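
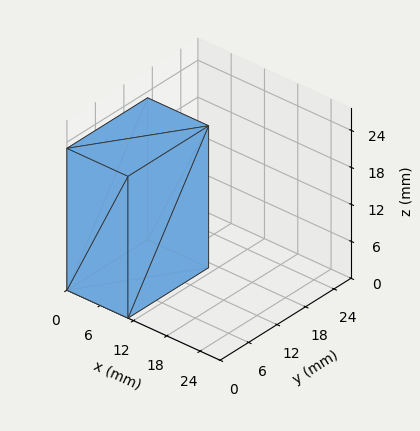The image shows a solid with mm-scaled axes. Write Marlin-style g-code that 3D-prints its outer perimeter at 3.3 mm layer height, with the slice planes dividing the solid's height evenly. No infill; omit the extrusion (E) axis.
Reading the render: the shape is a rectangular box, roughly 11 × 17 mm footprint and 23 mm tall (dimensions read to the nearest mm from the axis ticks). For the g-code, the solid's height is divided into equal slices at the stated Δz and each level perimeter traced with G1 moves after a G0 lift.

; perimeter-only toolpath
G21 ; units = mm
G90 ; absolute positioning
G28 ; home
; layer 1
G0 Z3.3
G0 X0.0 Y0.0
G1 X11.0 Y0.0
G1 X11.0 Y17.0
G1 X0.0 Y17.0
G1 X0.0 Y0.0
; layer 2
G0 Z6.6
G0 X0.0 Y0.0
G1 X11.0 Y0.0
G1 X11.0 Y17.0
G1 X0.0 Y17.0
G1 X0.0 Y0.0
; layer 3
G0 Z9.9
G0 X0.0 Y0.0
G1 X11.0 Y0.0
G1 X11.0 Y17.0
G1 X0.0 Y17.0
G1 X0.0 Y0.0
; layer 4
G0 Z13.1
G0 X0.0 Y0.0
G1 X11.0 Y0.0
G1 X11.0 Y17.0
G1 X0.0 Y17.0
G1 X0.0 Y0.0
; layer 5
G0 Z16.4
G0 X0.0 Y0.0
G1 X11.0 Y0.0
G1 X11.0 Y17.0
G1 X0.0 Y17.0
G1 X0.0 Y0.0
; layer 6
G0 Z19.7
G0 X0.0 Y0.0
G1 X11.0 Y0.0
G1 X11.0 Y17.0
G1 X0.0 Y17.0
G1 X0.0 Y0.0
; layer 7
G0 Z23.0
G0 X0.0 Y0.0
G1 X11.0 Y0.0
G1 X11.0 Y17.0
G1 X0.0 Y17.0
G1 X0.0 Y0.0
M2 ; end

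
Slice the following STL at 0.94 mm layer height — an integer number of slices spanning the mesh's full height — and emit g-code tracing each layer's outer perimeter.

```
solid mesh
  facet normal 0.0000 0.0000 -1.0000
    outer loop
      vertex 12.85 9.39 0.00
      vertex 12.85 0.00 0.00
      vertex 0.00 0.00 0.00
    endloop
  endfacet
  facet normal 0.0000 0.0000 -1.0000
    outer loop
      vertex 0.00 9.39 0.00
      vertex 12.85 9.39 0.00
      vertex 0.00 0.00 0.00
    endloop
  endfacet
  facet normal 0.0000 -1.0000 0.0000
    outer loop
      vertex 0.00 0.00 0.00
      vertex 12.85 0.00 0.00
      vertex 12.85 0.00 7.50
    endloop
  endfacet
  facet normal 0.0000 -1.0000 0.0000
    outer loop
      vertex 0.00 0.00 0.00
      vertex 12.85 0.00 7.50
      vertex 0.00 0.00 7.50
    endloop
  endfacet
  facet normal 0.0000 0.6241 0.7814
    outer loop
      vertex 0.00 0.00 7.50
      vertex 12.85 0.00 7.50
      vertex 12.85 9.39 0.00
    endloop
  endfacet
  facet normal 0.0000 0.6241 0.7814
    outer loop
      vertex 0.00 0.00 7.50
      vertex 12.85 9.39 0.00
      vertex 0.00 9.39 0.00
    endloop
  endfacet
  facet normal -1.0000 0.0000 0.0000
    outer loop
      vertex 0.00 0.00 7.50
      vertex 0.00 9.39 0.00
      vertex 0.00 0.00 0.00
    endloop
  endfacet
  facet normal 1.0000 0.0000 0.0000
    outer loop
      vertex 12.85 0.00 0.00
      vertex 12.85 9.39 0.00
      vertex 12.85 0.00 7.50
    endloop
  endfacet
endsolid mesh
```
; perimeter-only toolpath
G21 ; units = mm
G90 ; absolute positioning
G28 ; home
; layer 1
G0 Z0.94
G0 X0.00 Y0.00
G1 X12.85 Y0.00
G1 X12.85 Y8.22
G1 X0.00 Y8.22
G1 X0.00 Y0.00
; layer 2
G0 Z1.88
G0 X0.00 Y0.00
G1 X12.85 Y0.00
G1 X12.85 Y7.04
G1 X0.00 Y7.04
G1 X0.00 Y0.00
; layer 3
G0 Z2.81
G0 X0.00 Y0.00
G1 X12.85 Y0.00
G1 X12.85 Y5.87
G1 X0.00 Y5.87
G1 X0.00 Y0.00
; layer 4
G0 Z3.75
G0 X0.00 Y0.00
G1 X12.85 Y0.00
G1 X12.85 Y4.70
G1 X0.00 Y4.70
G1 X0.00 Y0.00
; layer 5
G0 Z4.69
G0 X0.00 Y0.00
G1 X12.85 Y0.00
G1 X12.85 Y3.52
G1 X0.00 Y3.52
G1 X0.00 Y0.00
; layer 6
G0 Z5.62
G0 X0.00 Y0.00
G1 X12.85 Y0.00
G1 X12.85 Y2.35
G1 X0.00 Y2.35
G1 X0.00 Y0.00
; layer 7
G0 Z6.56
G0 X0.00 Y0.00
G1 X12.85 Y0.00
G1 X12.85 Y1.17
G1 X0.00 Y1.17
G1 X0.00 Y0.00
M2 ; end

The solid is a wedge (ramp): 12.8 × 9.39 mm base, rising to 7.5 mm along the y=0 edge and sloping linearly to z=0 at y=9.39. Slicing at Δz = 0.94 mm — 8 equal slices spanning the solid's height, so layer i sits at z = i·h/8 — gives 7 non-empty perimeters. Each is a 4-segment closed polygon; G0 lifts to the layer z and rapids to the start vertex, then G1 traces the edges. The cross-section shrinks linearly with z (the slice at the apex is degenerate and omitted).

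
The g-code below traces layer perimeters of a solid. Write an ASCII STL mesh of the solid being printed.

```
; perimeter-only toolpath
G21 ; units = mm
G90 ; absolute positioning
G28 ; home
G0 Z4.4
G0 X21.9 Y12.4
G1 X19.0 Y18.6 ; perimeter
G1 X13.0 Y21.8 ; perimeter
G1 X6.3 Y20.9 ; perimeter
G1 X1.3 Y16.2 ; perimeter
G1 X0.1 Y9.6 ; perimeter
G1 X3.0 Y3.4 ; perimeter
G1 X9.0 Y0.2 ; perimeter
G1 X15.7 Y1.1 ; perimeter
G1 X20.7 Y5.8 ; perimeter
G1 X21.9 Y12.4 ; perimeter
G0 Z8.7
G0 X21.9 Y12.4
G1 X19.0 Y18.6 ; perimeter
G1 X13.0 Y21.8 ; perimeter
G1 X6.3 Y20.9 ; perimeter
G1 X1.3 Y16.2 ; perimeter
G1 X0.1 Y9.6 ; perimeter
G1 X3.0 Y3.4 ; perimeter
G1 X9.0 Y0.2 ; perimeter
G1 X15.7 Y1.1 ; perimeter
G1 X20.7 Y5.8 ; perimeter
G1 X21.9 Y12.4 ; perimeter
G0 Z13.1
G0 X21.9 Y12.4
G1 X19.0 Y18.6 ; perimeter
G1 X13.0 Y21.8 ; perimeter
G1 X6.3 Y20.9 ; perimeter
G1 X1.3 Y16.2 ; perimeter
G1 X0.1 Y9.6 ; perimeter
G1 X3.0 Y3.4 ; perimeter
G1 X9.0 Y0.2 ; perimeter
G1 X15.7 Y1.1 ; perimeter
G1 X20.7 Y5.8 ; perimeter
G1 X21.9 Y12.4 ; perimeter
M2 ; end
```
solid part
  facet normal 0.0000 0.0000 -1.0000
    outer loop
      vertex 13.0 21.8 0.0
      vertex 19.0 18.6 0.0
      vertex 21.9 12.4 0.0
    endloop
  endfacet
  facet normal 0.0000 0.0000 -1.0000
    outer loop
      vertex 6.3 20.9 0.0
      vertex 13.0 21.8 0.0
      vertex 21.9 12.4 0.0
    endloop
  endfacet
  facet normal 0.0000 0.0000 -1.0000
    outer loop
      vertex 1.3 16.2 0.0
      vertex 6.3 20.9 0.0
      vertex 21.9 12.4 0.0
    endloop
  endfacet
  facet normal 0.0000 0.0000 -1.0000
    outer loop
      vertex 0.1 9.6 0.0
      vertex 1.3 16.2 0.0
      vertex 21.9 12.4 0.0
    endloop
  endfacet
  facet normal 0.0000 0.0000 -1.0000
    outer loop
      vertex 3.0 3.4 0.0
      vertex 0.1 9.6 0.0
      vertex 21.9 12.4 0.0
    endloop
  endfacet
  facet normal 0.0000 0.0000 -1.0000
    outer loop
      vertex 9.0 0.2 0.0
      vertex 3.0 3.4 0.0
      vertex 21.9 12.4 0.0
    endloop
  endfacet
  facet normal 0.0000 0.0000 -1.0000
    outer loop
      vertex 15.7 1.1 0.0
      vertex 9.0 0.2 0.0
      vertex 21.9 12.4 0.0
    endloop
  endfacet
  facet normal 0.0000 0.0000 -1.0000
    outer loop
      vertex 20.7 5.8 0.0
      vertex 15.7 1.1 0.0
      vertex 21.9 12.4 0.0
    endloop
  endfacet
  facet normal 0.0000 0.0000 1.0000
    outer loop
      vertex 21.9 12.4 13.1
      vertex 19.0 18.6 13.1
      vertex 13.0 21.8 13.1
    endloop
  endfacet
  facet normal 0.0000 0.0000 1.0000
    outer loop
      vertex 21.9 12.4 13.1
      vertex 13.0 21.8 13.1
      vertex 6.3 20.9 13.1
    endloop
  endfacet
  facet normal 0.0000 0.0000 1.0000
    outer loop
      vertex 21.9 12.4 13.1
      vertex 6.3 20.9 13.1
      vertex 1.3 16.2 13.1
    endloop
  endfacet
  facet normal 0.0000 0.0000 1.0000
    outer loop
      vertex 21.9 12.4 13.1
      vertex 1.3 16.2 13.1
      vertex 0.1 9.6 13.1
    endloop
  endfacet
  facet normal 0.0000 0.0000 1.0000
    outer loop
      vertex 21.9 12.4 13.1
      vertex 0.1 9.6 13.1
      vertex 3.0 3.4 13.1
    endloop
  endfacet
  facet normal 0.0000 0.0000 1.0000
    outer loop
      vertex 21.9 12.4 13.1
      vertex 3.0 3.4 13.1
      vertex 9.0 0.2 13.1
    endloop
  endfacet
  facet normal 0.0000 0.0000 1.0000
    outer loop
      vertex 21.9 12.4 13.1
      vertex 9.0 0.2 13.1
      vertex 15.7 1.1 13.1
    endloop
  endfacet
  facet normal 0.0000 0.0000 1.0000
    outer loop
      vertex 21.9 12.4 13.1
      vertex 15.7 1.1 13.1
      vertex 20.7 5.8 13.1
    endloop
  endfacet
  facet normal 0.9058 0.4237 0.0000
    outer loop
      vertex 21.9 12.4 0.0
      vertex 19.0 18.6 0.0
      vertex 19.0 18.6 13.1
    endloop
  endfacet
  facet normal 0.9058 0.4237 0.0000
    outer loop
      vertex 21.9 12.4 0.0
      vertex 19.0 18.6 13.1
      vertex 21.9 12.4 13.1
    endloop
  endfacet
  facet normal 0.4706 0.8824 0.0000
    outer loop
      vertex 19.0 18.6 0.0
      vertex 13.0 21.8 0.0
      vertex 13.0 21.8 13.1
    endloop
  endfacet
  facet normal 0.4706 0.8824 0.0000
    outer loop
      vertex 19.0 18.6 0.0
      vertex 13.0 21.8 13.1
      vertex 19.0 18.6 13.1
    endloop
  endfacet
  facet normal -0.1331 0.9911 0.0000
    outer loop
      vertex 13.0 21.8 0.0
      vertex 6.3 20.9 0.0
      vertex 6.3 20.9 13.1
    endloop
  endfacet
  facet normal -0.1331 0.9911 0.0000
    outer loop
      vertex 13.0 21.8 0.0
      vertex 6.3 20.9 13.1
      vertex 13.0 21.8 13.1
    endloop
  endfacet
  facet normal -0.6849 0.7286 0.0000
    outer loop
      vertex 6.3 20.9 0.0
      vertex 1.3 16.2 0.0
      vertex 1.3 16.2 13.1
    endloop
  endfacet
  facet normal -0.6849 0.7286 0.0000
    outer loop
      vertex 6.3 20.9 0.0
      vertex 1.3 16.2 13.1
      vertex 6.3 20.9 13.1
    endloop
  endfacet
  facet normal -0.9839 0.1789 0.0000
    outer loop
      vertex 1.3 16.2 0.0
      vertex 0.1 9.6 0.0
      vertex 0.1 9.6 13.1
    endloop
  endfacet
  facet normal -0.9839 0.1789 0.0000
    outer loop
      vertex 1.3 16.2 0.0
      vertex 0.1 9.6 13.1
      vertex 1.3 16.2 13.1
    endloop
  endfacet
  facet normal -0.9058 -0.4237 0.0000
    outer loop
      vertex 0.1 9.6 0.0
      vertex 3.0 3.4 0.0
      vertex 3.0 3.4 13.1
    endloop
  endfacet
  facet normal -0.9058 -0.4237 0.0000
    outer loop
      vertex 0.1 9.6 0.0
      vertex 3.0 3.4 13.1
      vertex 0.1 9.6 13.1
    endloop
  endfacet
  facet normal -0.4706 -0.8824 0.0000
    outer loop
      vertex 3.0 3.4 0.0
      vertex 9.0 0.2 0.0
      vertex 9.0 0.2 13.1
    endloop
  endfacet
  facet normal -0.4706 -0.8824 0.0000
    outer loop
      vertex 3.0 3.4 0.0
      vertex 9.0 0.2 13.1
      vertex 3.0 3.4 13.1
    endloop
  endfacet
  facet normal 0.1331 -0.9911 0.0000
    outer loop
      vertex 9.0 0.2 0.0
      vertex 15.7 1.1 0.0
      vertex 15.7 1.1 13.1
    endloop
  endfacet
  facet normal 0.1331 -0.9911 0.0000
    outer loop
      vertex 9.0 0.2 0.0
      vertex 15.7 1.1 13.1
      vertex 9.0 0.2 13.1
    endloop
  endfacet
  facet normal 0.6849 -0.7286 0.0000
    outer loop
      vertex 15.7 1.1 0.0
      vertex 20.7 5.8 0.0
      vertex 20.7 5.8 13.1
    endloop
  endfacet
  facet normal 0.6849 -0.7286 0.0000
    outer loop
      vertex 15.7 1.1 0.0
      vertex 20.7 5.8 13.1
      vertex 15.7 1.1 13.1
    endloop
  endfacet
  facet normal 0.9839 -0.1789 0.0000
    outer loop
      vertex 20.7 5.8 0.0
      vertex 21.9 12.4 0.0
      vertex 21.9 12.4 13.1
    endloop
  endfacet
  facet normal 0.9839 -0.1789 0.0000
    outer loop
      vertex 20.7 5.8 0.0
      vertex 21.9 12.4 13.1
      vertex 20.7 5.8 13.1
    endloop
  endfacet
endsolid part

The G0 Z moves step by Δz≈4.4 mm. Every layer's G1 loop is the same polygon, so the solid is a straight extrusion of it from z=0 to z≈13.1. Closing with flat bottom and top caps and triangulating gives 36 facets — a regular 10-sided prism (a cylinder approximated with 10 flat sides), circumscribed radius ≈ 11 mm, height ≈ 13.1 mm.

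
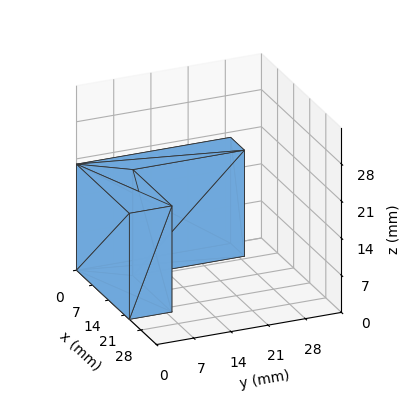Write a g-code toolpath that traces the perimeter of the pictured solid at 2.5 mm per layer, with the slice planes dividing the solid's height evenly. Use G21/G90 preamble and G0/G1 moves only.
Reading the render: the shape is an L-shaped prism: outer 23 × 29 mm, arm thicknesses ≈ 8 mm (horizontal) and 6 mm (vertical), extruded 20 mm in z (dimensions read to the nearest mm from the axis ticks). For the g-code, the solid's height is divided into equal slices at the stated Δz and each level perimeter traced with G1 moves after a G0 lift.

; perimeter-only toolpath
G21 ; units = mm
G90 ; absolute positioning
G28 ; home
; layer 1
G0 Z2.5
G0 X0.0 Y0.0
G1 X23.0 Y0.0
G1 X23.0 Y8.0
G1 X6.0 Y8.0
G1 X6.0 Y29.0
G1 X0.0 Y29.0
G1 X0.0 Y0.0
; layer 2
G0 Z5.0
G0 X0.0 Y0.0
G1 X23.0 Y0.0
G1 X23.0 Y8.0
G1 X6.0 Y8.0
G1 X6.0 Y29.0
G1 X0.0 Y29.0
G1 X0.0 Y0.0
; layer 3
G0 Z7.5
G0 X0.0 Y0.0
G1 X23.0 Y0.0
G1 X23.0 Y8.0
G1 X6.0 Y8.0
G1 X6.0 Y29.0
G1 X0.0 Y29.0
G1 X0.0 Y0.0
; layer 4
G0 Z10.0
G0 X0.0 Y0.0
G1 X23.0 Y0.0
G1 X23.0 Y8.0
G1 X6.0 Y8.0
G1 X6.0 Y29.0
G1 X0.0 Y29.0
G1 X0.0 Y0.0
; layer 5
G0 Z12.5
G0 X0.0 Y0.0
G1 X23.0 Y0.0
G1 X23.0 Y8.0
G1 X6.0 Y8.0
G1 X6.0 Y29.0
G1 X0.0 Y29.0
G1 X0.0 Y0.0
; layer 6
G0 Z15.0
G0 X0.0 Y0.0
G1 X23.0 Y0.0
G1 X23.0 Y8.0
G1 X6.0 Y8.0
G1 X6.0 Y29.0
G1 X0.0 Y29.0
G1 X0.0 Y0.0
; layer 7
G0 Z17.5
G0 X0.0 Y0.0
G1 X23.0 Y0.0
G1 X23.0 Y8.0
G1 X6.0 Y8.0
G1 X6.0 Y29.0
G1 X0.0 Y29.0
G1 X0.0 Y0.0
; layer 8
G0 Z20.0
G0 X0.0 Y0.0
G1 X23.0 Y0.0
G1 X23.0 Y8.0
G1 X6.0 Y8.0
G1 X6.0 Y29.0
G1 X0.0 Y29.0
G1 X0.0 Y0.0
M2 ; end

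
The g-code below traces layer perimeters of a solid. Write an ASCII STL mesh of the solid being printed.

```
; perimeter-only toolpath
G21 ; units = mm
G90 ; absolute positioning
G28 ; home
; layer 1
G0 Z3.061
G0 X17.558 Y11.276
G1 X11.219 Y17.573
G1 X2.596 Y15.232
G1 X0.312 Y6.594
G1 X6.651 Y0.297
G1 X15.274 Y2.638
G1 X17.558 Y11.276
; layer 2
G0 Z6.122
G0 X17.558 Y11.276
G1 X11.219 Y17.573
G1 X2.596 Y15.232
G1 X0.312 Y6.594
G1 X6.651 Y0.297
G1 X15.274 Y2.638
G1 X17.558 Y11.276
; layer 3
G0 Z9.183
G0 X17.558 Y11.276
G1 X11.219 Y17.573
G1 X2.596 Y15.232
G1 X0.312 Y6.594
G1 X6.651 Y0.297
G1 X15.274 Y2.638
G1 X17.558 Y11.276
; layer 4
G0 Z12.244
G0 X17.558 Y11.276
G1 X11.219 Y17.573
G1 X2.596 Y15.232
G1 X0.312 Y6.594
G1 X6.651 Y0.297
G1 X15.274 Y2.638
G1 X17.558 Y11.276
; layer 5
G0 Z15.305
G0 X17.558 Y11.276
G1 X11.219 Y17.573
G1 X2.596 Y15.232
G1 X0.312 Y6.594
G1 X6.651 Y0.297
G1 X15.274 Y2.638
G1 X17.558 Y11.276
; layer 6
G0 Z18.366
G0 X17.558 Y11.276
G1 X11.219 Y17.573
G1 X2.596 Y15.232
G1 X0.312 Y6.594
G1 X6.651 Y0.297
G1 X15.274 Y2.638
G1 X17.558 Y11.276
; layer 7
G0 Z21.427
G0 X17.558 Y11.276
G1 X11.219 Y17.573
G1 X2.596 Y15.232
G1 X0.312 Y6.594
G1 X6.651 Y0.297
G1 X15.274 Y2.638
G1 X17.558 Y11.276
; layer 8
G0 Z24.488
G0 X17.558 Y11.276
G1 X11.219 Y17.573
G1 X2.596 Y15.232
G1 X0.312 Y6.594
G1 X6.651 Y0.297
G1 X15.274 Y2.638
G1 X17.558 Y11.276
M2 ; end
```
solid part
  facet normal 0.0000 0.0000 -1.0000
    outer loop
      vertex 2.596 15.232 0.000
      vertex 11.219 17.573 0.000
      vertex 17.558 11.276 0.000
    endloop
  endfacet
  facet normal 0.0000 0.0000 -1.0000
    outer loop
      vertex 0.312 6.594 0.000
      vertex 2.596 15.232 0.000
      vertex 17.558 11.276 0.000
    endloop
  endfacet
  facet normal 0.0000 0.0000 -1.0000
    outer loop
      vertex 6.651 0.297 0.000
      vertex 0.312 6.594 0.000
      vertex 17.558 11.276 0.000
    endloop
  endfacet
  facet normal 0.0000 0.0000 -1.0000
    outer loop
      vertex 15.274 2.638 0.000
      vertex 6.651 0.297 0.000
      vertex 17.558 11.276 0.000
    endloop
  endfacet
  facet normal 0.0000 0.0000 1.0000
    outer loop
      vertex 17.558 11.276 24.488
      vertex 11.219 17.573 24.488
      vertex 2.596 15.232 24.488
    endloop
  endfacet
  facet normal 0.0000 0.0000 1.0000
    outer loop
      vertex 17.558 11.276 24.488
      vertex 2.596 15.232 24.488
      vertex 0.312 6.594 24.488
    endloop
  endfacet
  facet normal 0.0000 0.0000 1.0000
    outer loop
      vertex 17.558 11.276 24.488
      vertex 0.312 6.594 24.488
      vertex 6.651 0.297 24.488
    endloop
  endfacet
  facet normal 0.0000 0.0000 1.0000
    outer loop
      vertex 17.558 11.276 24.488
      vertex 6.651 0.297 24.488
      vertex 15.274 2.638 24.488
    endloop
  endfacet
  facet normal 0.7048 0.7095 0.0000
    outer loop
      vertex 17.558 11.276 0.000
      vertex 11.219 17.573 0.000
      vertex 11.219 17.573 24.488
    endloop
  endfacet
  facet normal 0.7048 0.7095 0.0000
    outer loop
      vertex 17.558 11.276 0.000
      vertex 11.219 17.573 24.488
      vertex 17.558 11.276 24.488
    endloop
  endfacet
  facet normal -0.2620 0.9651 0.0000
    outer loop
      vertex 11.219 17.573 0.000
      vertex 2.596 15.232 0.000
      vertex 2.596 15.232 24.488
    endloop
  endfacet
  facet normal -0.2620 0.9651 0.0000
    outer loop
      vertex 11.219 17.573 0.000
      vertex 2.596 15.232 24.488
      vertex 11.219 17.573 24.488
    endloop
  endfacet
  facet normal -0.9668 0.2556 0.0000
    outer loop
      vertex 2.596 15.232 0.000
      vertex 0.312 6.594 0.000
      vertex 0.312 6.594 24.488
    endloop
  endfacet
  facet normal -0.9668 0.2556 0.0000
    outer loop
      vertex 2.596 15.232 0.000
      vertex 0.312 6.594 24.488
      vertex 2.596 15.232 24.488
    endloop
  endfacet
  facet normal -0.7048 -0.7095 0.0000
    outer loop
      vertex 0.312 6.594 0.000
      vertex 6.651 0.297 0.000
      vertex 6.651 0.297 24.488
    endloop
  endfacet
  facet normal -0.7048 -0.7095 0.0000
    outer loop
      vertex 0.312 6.594 0.000
      vertex 6.651 0.297 24.488
      vertex 0.312 6.594 24.488
    endloop
  endfacet
  facet normal 0.2620 -0.9651 0.0000
    outer loop
      vertex 6.651 0.297 0.000
      vertex 15.274 2.638 0.000
      vertex 15.274 2.638 24.488
    endloop
  endfacet
  facet normal 0.2620 -0.9651 0.0000
    outer loop
      vertex 6.651 0.297 0.000
      vertex 15.274 2.638 24.488
      vertex 6.651 0.297 24.488
    endloop
  endfacet
  facet normal 0.9668 -0.2556 0.0000
    outer loop
      vertex 15.274 2.638 0.000
      vertex 17.558 11.276 0.000
      vertex 17.558 11.276 24.488
    endloop
  endfacet
  facet normal 0.9668 -0.2556 0.0000
    outer loop
      vertex 15.274 2.638 0.000
      vertex 17.558 11.276 24.488
      vertex 15.274 2.638 24.488
    endloop
  endfacet
endsolid part

The G0 Z moves step by Δz≈3.061 mm. Every layer's G1 loop is the same polygon, so the solid is a straight extrusion of it from z=0 to z≈24.5. Closing with flat bottom and top caps and triangulating gives 20 facets — a regular 6-sided prism (a cylinder approximated with 6 flat sides), circumscribed radius ≈ 8.94 mm, height ≈ 24.5 mm.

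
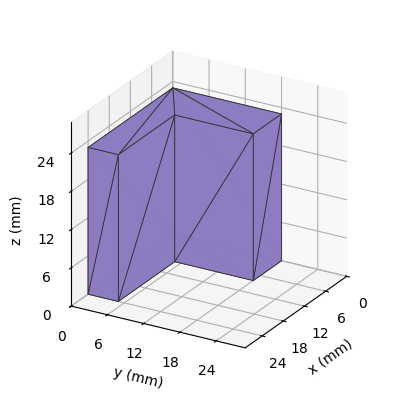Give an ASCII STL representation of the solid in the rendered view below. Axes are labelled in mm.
Reading the render: the shape is an L-shaped prism: outer 24 × 18 mm, arm thicknesses ≈ 5 mm (horizontal) and 8 mm (vertical), extruded 23 mm in z (dimensions read to the nearest mm from the axis ticks). For the STL, each face is triangulated and given an outward normal.

solid part
  facet normal 0.0000 0.0000 -1.0000
    outer loop
      vertex 24.00 5.00 0.00
      vertex 24.00 0.00 0.00
      vertex 0.00 0.00 0.00
    endloop
  endfacet
  facet normal 0.0000 0.0000 -1.0000
    outer loop
      vertex 8.00 5.00 0.00
      vertex 24.00 5.00 0.00
      vertex 0.00 0.00 0.00
    endloop
  endfacet
  facet normal 0.0000 0.0000 -1.0000
    outer loop
      vertex 8.00 18.00 0.00
      vertex 8.00 5.00 0.00
      vertex 0.00 0.00 0.00
    endloop
  endfacet
  facet normal 0.0000 0.0000 -1.0000
    outer loop
      vertex 0.00 18.00 0.00
      vertex 8.00 18.00 0.00
      vertex 0.00 0.00 0.00
    endloop
  endfacet
  facet normal 0.0000 0.0000 1.0000
    outer loop
      vertex 0.00 0.00 23.00
      vertex 24.00 0.00 23.00
      vertex 24.00 5.00 23.00
    endloop
  endfacet
  facet normal 0.0000 0.0000 1.0000
    outer loop
      vertex 0.00 0.00 23.00
      vertex 24.00 5.00 23.00
      vertex 8.00 5.00 23.00
    endloop
  endfacet
  facet normal 0.0000 0.0000 1.0000
    outer loop
      vertex 0.00 0.00 23.00
      vertex 8.00 5.00 23.00
      vertex 8.00 18.00 23.00
    endloop
  endfacet
  facet normal 0.0000 0.0000 1.0000
    outer loop
      vertex 0.00 0.00 23.00
      vertex 8.00 18.00 23.00
      vertex 0.00 18.00 23.00
    endloop
  endfacet
  facet normal 0.0000 -1.0000 0.0000
    outer loop
      vertex 0.00 0.00 0.00
      vertex 24.00 0.00 0.00
      vertex 24.00 0.00 23.00
    endloop
  endfacet
  facet normal 0.0000 -1.0000 0.0000
    outer loop
      vertex 0.00 0.00 0.00
      vertex 24.00 0.00 23.00
      vertex 0.00 0.00 23.00
    endloop
  endfacet
  facet normal 1.0000 0.0000 0.0000
    outer loop
      vertex 24.00 0.00 0.00
      vertex 24.00 5.00 0.00
      vertex 24.00 5.00 23.00
    endloop
  endfacet
  facet normal 1.0000 0.0000 0.0000
    outer loop
      vertex 24.00 0.00 0.00
      vertex 24.00 5.00 23.00
      vertex 24.00 0.00 23.00
    endloop
  endfacet
  facet normal 0.0000 1.0000 0.0000
    outer loop
      vertex 24.00 5.00 0.00
      vertex 8.00 5.00 0.00
      vertex 8.00 5.00 23.00
    endloop
  endfacet
  facet normal 0.0000 1.0000 0.0000
    outer loop
      vertex 24.00 5.00 0.00
      vertex 8.00 5.00 23.00
      vertex 24.00 5.00 23.00
    endloop
  endfacet
  facet normal 1.0000 0.0000 0.0000
    outer loop
      vertex 8.00 5.00 0.00
      vertex 8.00 18.00 0.00
      vertex 8.00 18.00 23.00
    endloop
  endfacet
  facet normal 1.0000 0.0000 0.0000
    outer loop
      vertex 8.00 5.00 0.00
      vertex 8.00 18.00 23.00
      vertex 8.00 5.00 23.00
    endloop
  endfacet
  facet normal 0.0000 1.0000 0.0000
    outer loop
      vertex 8.00 18.00 0.00
      vertex 0.00 18.00 0.00
      vertex 0.00 18.00 23.00
    endloop
  endfacet
  facet normal 0.0000 1.0000 0.0000
    outer loop
      vertex 8.00 18.00 0.00
      vertex 0.00 18.00 23.00
      vertex 8.00 18.00 23.00
    endloop
  endfacet
  facet normal -1.0000 0.0000 0.0000
    outer loop
      vertex 0.00 18.00 0.00
      vertex 0.00 0.00 0.00
      vertex 0.00 0.00 23.00
    endloop
  endfacet
  facet normal -1.0000 0.0000 0.0000
    outer loop
      vertex 0.00 18.00 0.00
      vertex 0.00 0.00 23.00
      vertex 0.00 18.00 23.00
    endloop
  endfacet
endsolid part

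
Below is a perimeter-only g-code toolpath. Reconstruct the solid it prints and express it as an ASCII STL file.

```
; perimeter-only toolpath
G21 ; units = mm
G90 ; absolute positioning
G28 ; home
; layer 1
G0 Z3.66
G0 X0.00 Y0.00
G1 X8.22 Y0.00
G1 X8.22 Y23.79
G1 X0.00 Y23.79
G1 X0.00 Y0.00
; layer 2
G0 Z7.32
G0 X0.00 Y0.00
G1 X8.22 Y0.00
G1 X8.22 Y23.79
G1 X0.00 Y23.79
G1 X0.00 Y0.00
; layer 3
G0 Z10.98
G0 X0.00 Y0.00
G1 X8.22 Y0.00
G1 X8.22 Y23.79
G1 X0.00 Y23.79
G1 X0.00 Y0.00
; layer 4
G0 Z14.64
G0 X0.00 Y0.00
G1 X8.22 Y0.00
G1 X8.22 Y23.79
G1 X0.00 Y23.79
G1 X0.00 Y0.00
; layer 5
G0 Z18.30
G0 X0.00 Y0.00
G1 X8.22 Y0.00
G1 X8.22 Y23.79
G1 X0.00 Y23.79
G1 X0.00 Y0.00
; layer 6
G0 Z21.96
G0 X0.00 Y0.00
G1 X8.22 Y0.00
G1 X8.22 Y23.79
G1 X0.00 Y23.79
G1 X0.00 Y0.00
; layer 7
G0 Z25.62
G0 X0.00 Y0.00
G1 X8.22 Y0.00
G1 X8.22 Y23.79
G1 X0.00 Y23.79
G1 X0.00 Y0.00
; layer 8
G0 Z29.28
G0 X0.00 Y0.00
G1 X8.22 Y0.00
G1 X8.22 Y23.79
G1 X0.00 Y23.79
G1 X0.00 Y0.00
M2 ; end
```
solid part
  facet normal 0.0000 0.0000 -1.0000
    outer loop
      vertex 8.22 23.79 0.00
      vertex 8.22 0.00 0.00
      vertex 0.00 0.00 0.00
    endloop
  endfacet
  facet normal 0.0000 0.0000 -1.0000
    outer loop
      vertex 0.00 23.79 0.00
      vertex 8.22 23.79 0.00
      vertex 0.00 0.00 0.00
    endloop
  endfacet
  facet normal 0.0000 0.0000 1.0000
    outer loop
      vertex 0.00 0.00 29.28
      vertex 8.22 0.00 29.28
      vertex 8.22 23.79 29.28
    endloop
  endfacet
  facet normal 0.0000 0.0000 1.0000
    outer loop
      vertex 0.00 0.00 29.28
      vertex 8.22 23.79 29.28
      vertex 0.00 23.79 29.28
    endloop
  endfacet
  facet normal 0.0000 -1.0000 0.0000
    outer loop
      vertex 0.00 0.00 0.00
      vertex 8.22 0.00 0.00
      vertex 8.22 0.00 29.28
    endloop
  endfacet
  facet normal 0.0000 -1.0000 0.0000
    outer loop
      vertex 0.00 0.00 0.00
      vertex 8.22 0.00 29.28
      vertex 0.00 0.00 29.28
    endloop
  endfacet
  facet normal 0.0000 1.0000 0.0000
    outer loop
      vertex 8.22 23.79 29.28
      vertex 8.22 23.79 0.00
      vertex 0.00 23.79 0.00
    endloop
  endfacet
  facet normal 0.0000 1.0000 0.0000
    outer loop
      vertex 0.00 23.79 29.28
      vertex 8.22 23.79 29.28
      vertex 0.00 23.79 0.00
    endloop
  endfacet
  facet normal -1.0000 0.0000 0.0000
    outer loop
      vertex 0.00 23.79 29.28
      vertex 0.00 23.79 0.00
      vertex 0.00 0.00 0.00
    endloop
  endfacet
  facet normal -1.0000 0.0000 0.0000
    outer loop
      vertex 0.00 0.00 29.28
      vertex 0.00 23.79 29.28
      vertex 0.00 0.00 0.00
    endloop
  endfacet
  facet normal 1.0000 0.0000 0.0000
    outer loop
      vertex 8.22 0.00 0.00
      vertex 8.22 23.79 0.00
      vertex 8.22 23.79 29.28
    endloop
  endfacet
  facet normal 1.0000 0.0000 0.0000
    outer loop
      vertex 8.22 0.00 0.00
      vertex 8.22 23.79 29.28
      vertex 8.22 0.00 29.28
    endloop
  endfacet
endsolid part

The G0 Z moves step by Δz≈3.66 mm. Every layer's G1 loop is the same polygon, so the solid is a straight extrusion of it from z=0 to z≈29.3. Closing with flat bottom and top caps and triangulating gives 12 facets — a rectangular box, roughly 8.22 × 23.8 mm footprint and 29.3 mm tall.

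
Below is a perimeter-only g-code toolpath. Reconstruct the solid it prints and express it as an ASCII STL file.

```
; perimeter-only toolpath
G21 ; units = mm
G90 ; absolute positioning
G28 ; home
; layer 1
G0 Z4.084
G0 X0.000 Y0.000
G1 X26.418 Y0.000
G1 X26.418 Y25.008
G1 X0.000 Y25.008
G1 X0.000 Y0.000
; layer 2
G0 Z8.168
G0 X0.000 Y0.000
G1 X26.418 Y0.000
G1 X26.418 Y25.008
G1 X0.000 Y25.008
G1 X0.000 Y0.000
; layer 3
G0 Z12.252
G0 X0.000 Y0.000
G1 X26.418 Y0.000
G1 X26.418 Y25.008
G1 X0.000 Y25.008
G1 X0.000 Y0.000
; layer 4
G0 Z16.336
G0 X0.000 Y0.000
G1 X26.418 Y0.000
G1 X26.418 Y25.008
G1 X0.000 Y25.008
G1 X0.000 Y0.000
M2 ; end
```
solid part
  facet normal 0.0000 0.0000 -1.0000
    outer loop
      vertex 26.418 25.008 0.000
      vertex 26.418 0.000 0.000
      vertex 0.000 0.000 0.000
    endloop
  endfacet
  facet normal 0.0000 0.0000 -1.0000
    outer loop
      vertex 0.000 25.008 0.000
      vertex 26.418 25.008 0.000
      vertex 0.000 0.000 0.000
    endloop
  endfacet
  facet normal 0.0000 0.0000 1.0000
    outer loop
      vertex 0.000 0.000 16.336
      vertex 26.418 0.000 16.336
      vertex 26.418 25.008 16.336
    endloop
  endfacet
  facet normal 0.0000 0.0000 1.0000
    outer loop
      vertex 0.000 0.000 16.336
      vertex 26.418 25.008 16.336
      vertex 0.000 25.008 16.336
    endloop
  endfacet
  facet normal 0.0000 -1.0000 0.0000
    outer loop
      vertex 0.000 0.000 0.000
      vertex 26.418 0.000 0.000
      vertex 26.418 0.000 16.336
    endloop
  endfacet
  facet normal 0.0000 -1.0000 0.0000
    outer loop
      vertex 0.000 0.000 0.000
      vertex 26.418 0.000 16.336
      vertex 0.000 0.000 16.336
    endloop
  endfacet
  facet normal 0.0000 1.0000 0.0000
    outer loop
      vertex 26.418 25.008 16.336
      vertex 26.418 25.008 0.000
      vertex 0.000 25.008 0.000
    endloop
  endfacet
  facet normal 0.0000 1.0000 0.0000
    outer loop
      vertex 0.000 25.008 16.336
      vertex 26.418 25.008 16.336
      vertex 0.000 25.008 0.000
    endloop
  endfacet
  facet normal -1.0000 0.0000 0.0000
    outer loop
      vertex 0.000 25.008 16.336
      vertex 0.000 25.008 0.000
      vertex 0.000 0.000 0.000
    endloop
  endfacet
  facet normal -1.0000 0.0000 0.0000
    outer loop
      vertex 0.000 0.000 16.336
      vertex 0.000 25.008 16.336
      vertex 0.000 0.000 0.000
    endloop
  endfacet
  facet normal 1.0000 0.0000 0.0000
    outer loop
      vertex 26.418 0.000 0.000
      vertex 26.418 25.008 0.000
      vertex 26.418 25.008 16.336
    endloop
  endfacet
  facet normal 1.0000 0.0000 0.0000
    outer loop
      vertex 26.418 0.000 0.000
      vertex 26.418 25.008 16.336
      vertex 26.418 0.000 16.336
    endloop
  endfacet
endsolid part

The G0 Z moves step by Δz≈4.084 mm. Every layer's G1 loop is the same polygon, so the solid is a straight extrusion of it from z=0 to z≈16.3. Closing with flat bottom and top caps and triangulating gives 12 facets — a rectangular box, roughly 26.4 × 25 mm footprint and 16.3 mm tall.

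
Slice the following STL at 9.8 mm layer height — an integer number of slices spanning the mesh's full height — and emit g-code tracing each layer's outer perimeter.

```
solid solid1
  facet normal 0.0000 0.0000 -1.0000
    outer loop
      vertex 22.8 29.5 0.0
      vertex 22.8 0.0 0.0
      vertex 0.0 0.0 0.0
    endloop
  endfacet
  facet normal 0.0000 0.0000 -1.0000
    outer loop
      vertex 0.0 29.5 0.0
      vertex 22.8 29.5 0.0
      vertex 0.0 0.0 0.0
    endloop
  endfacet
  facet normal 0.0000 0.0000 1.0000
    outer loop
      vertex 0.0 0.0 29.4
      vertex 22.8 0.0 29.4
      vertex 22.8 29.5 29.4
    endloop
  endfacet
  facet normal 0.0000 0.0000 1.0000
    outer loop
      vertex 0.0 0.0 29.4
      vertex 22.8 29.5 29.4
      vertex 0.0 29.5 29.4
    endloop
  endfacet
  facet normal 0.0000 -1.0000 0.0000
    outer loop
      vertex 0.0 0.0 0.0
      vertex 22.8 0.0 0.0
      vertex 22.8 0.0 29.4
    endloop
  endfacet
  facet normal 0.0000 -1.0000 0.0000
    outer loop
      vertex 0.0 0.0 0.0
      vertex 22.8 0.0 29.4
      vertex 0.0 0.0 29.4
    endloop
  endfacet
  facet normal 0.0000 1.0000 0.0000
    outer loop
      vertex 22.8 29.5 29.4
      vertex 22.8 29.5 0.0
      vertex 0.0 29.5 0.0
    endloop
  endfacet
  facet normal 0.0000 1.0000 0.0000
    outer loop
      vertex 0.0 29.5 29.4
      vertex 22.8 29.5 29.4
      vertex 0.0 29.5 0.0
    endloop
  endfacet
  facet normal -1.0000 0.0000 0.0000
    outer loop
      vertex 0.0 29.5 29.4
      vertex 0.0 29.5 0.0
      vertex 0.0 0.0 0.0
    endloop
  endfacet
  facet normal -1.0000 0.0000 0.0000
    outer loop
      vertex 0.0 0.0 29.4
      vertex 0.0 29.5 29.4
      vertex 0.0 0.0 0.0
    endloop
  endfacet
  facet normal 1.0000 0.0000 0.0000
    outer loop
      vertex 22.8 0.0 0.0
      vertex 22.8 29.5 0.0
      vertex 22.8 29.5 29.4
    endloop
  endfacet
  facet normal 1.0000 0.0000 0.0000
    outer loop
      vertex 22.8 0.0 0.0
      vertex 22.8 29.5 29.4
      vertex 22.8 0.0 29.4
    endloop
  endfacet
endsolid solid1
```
; perimeter-only toolpath
G21 ; units = mm
G90 ; absolute positioning
G28 ; home
; layer 1
G0 Z9.8
G0 X0.0 Y0.0
G1 X22.8 Y0.0
G1 X22.8 Y29.5
G1 X0.0 Y29.5
G1 X0.0 Y0.0
; layer 2
G0 Z19.6
G0 X0.0 Y0.0
G1 X22.8 Y0.0
G1 X22.8 Y29.5
G1 X0.0 Y29.5
G1 X0.0 Y0.0
; layer 3
G0 Z29.4
G0 X0.0 Y0.0
G1 X22.8 Y0.0
G1 X22.8 Y29.5
G1 X0.0 Y29.5
G1 X0.0 Y0.0
M2 ; end

The solid is a rectangular box, roughly 22.8 × 29.5 mm footprint and 29.4 mm tall. Slicing at Δz = 9.8 mm — 3 equal slices spanning the solid's height, so layer i sits at z = i·h/3 — gives 3 non-empty perimeters. Each is a 4-segment closed polygon; G0 lifts to the layer z and rapids to the start vertex, then G1 traces the edges.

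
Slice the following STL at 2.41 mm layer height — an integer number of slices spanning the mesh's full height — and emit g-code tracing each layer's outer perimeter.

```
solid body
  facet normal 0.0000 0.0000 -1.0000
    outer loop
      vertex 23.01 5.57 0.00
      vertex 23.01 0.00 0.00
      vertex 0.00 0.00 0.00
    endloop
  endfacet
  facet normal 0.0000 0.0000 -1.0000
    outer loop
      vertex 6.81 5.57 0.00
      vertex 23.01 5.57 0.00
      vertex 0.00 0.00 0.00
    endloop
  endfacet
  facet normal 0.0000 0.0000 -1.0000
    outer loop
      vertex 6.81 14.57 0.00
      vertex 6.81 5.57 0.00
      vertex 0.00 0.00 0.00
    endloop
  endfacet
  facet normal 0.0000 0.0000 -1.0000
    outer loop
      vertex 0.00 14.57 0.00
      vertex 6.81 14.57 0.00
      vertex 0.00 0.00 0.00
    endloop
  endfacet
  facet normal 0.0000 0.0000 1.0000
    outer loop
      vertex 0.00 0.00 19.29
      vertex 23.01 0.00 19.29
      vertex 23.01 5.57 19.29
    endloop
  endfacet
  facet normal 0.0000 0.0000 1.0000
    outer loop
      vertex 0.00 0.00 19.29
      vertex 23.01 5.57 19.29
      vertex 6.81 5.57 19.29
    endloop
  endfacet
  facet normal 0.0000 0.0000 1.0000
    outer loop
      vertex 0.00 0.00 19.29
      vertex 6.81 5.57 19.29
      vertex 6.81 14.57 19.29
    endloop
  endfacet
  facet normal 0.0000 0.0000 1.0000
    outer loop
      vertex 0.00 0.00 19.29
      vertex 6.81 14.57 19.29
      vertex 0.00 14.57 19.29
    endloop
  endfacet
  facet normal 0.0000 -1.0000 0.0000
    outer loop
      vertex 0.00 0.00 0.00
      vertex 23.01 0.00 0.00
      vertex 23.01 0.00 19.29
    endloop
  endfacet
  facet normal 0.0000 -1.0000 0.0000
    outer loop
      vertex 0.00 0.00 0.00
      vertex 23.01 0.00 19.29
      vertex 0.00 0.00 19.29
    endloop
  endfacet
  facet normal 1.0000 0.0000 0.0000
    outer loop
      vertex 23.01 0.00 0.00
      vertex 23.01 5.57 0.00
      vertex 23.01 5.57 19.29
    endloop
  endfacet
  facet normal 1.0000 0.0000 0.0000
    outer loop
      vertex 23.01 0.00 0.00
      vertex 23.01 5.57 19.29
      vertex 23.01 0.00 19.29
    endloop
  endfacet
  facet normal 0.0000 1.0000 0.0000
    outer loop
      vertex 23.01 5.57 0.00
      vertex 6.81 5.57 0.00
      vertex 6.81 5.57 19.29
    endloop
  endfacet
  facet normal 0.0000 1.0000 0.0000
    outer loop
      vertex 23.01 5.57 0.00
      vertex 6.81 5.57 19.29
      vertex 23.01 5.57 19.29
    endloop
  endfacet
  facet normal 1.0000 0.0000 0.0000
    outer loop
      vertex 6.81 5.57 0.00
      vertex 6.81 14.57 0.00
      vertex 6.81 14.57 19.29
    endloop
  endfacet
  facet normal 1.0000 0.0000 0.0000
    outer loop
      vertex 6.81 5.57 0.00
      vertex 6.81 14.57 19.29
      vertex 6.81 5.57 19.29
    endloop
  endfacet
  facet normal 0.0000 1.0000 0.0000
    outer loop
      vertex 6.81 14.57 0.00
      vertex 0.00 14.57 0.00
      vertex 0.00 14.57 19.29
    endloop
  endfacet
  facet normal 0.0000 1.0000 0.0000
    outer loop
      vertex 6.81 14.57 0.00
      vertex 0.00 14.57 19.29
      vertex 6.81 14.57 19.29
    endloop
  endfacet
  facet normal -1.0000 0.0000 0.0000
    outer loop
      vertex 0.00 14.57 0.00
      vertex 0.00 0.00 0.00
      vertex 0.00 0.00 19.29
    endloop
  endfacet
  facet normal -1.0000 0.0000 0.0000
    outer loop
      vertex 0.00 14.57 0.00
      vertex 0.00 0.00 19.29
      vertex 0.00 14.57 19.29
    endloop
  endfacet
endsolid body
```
; perimeter-only toolpath
G21 ; units = mm
G90 ; absolute positioning
G28 ; home
; layer 1
G0 Z2.41
G0 X0.00 Y0.00
G1 X23.01 Y0.00
G1 X23.01 Y5.57
G1 X6.81 Y5.57
G1 X6.81 Y14.57
G1 X0.00 Y14.57
G1 X0.00 Y0.00
; layer 2
G0 Z4.82
G0 X0.00 Y0.00
G1 X23.01 Y0.00
G1 X23.01 Y5.57
G1 X6.81 Y5.57
G1 X6.81 Y14.57
G1 X0.00 Y14.57
G1 X0.00 Y0.00
; layer 3
G0 Z7.23
G0 X0.00 Y0.00
G1 X23.01 Y0.00
G1 X23.01 Y5.57
G1 X6.81 Y5.57
G1 X6.81 Y14.57
G1 X0.00 Y14.57
G1 X0.00 Y0.00
; layer 4
G0 Z9.64
G0 X0.00 Y0.00
G1 X23.01 Y0.00
G1 X23.01 Y5.57
G1 X6.81 Y5.57
G1 X6.81 Y14.57
G1 X0.00 Y14.57
G1 X0.00 Y0.00
; layer 5
G0 Z12.06
G0 X0.00 Y0.00
G1 X23.01 Y0.00
G1 X23.01 Y5.57
G1 X6.81 Y5.57
G1 X6.81 Y14.57
G1 X0.00 Y14.57
G1 X0.00 Y0.00
; layer 6
G0 Z14.47
G0 X0.00 Y0.00
G1 X23.01 Y0.00
G1 X23.01 Y5.57
G1 X6.81 Y5.57
G1 X6.81 Y14.57
G1 X0.00 Y14.57
G1 X0.00 Y0.00
; layer 7
G0 Z16.88
G0 X0.00 Y0.00
G1 X23.01 Y0.00
G1 X23.01 Y5.57
G1 X6.81 Y5.57
G1 X6.81 Y14.57
G1 X0.00 Y14.57
G1 X0.00 Y0.00
; layer 8
G0 Z19.29
G0 X0.00 Y0.00
G1 X23.01 Y0.00
G1 X23.01 Y5.57
G1 X6.81 Y5.57
G1 X6.81 Y14.57
G1 X0.00 Y14.57
G1 X0.00 Y0.00
M2 ; end

The solid is an L-shaped prism: outer 23 × 14.6 mm, arm thicknesses ≈ 5.57 mm (horizontal) and 6.81 mm (vertical), extruded 19.3 mm in z. Slicing at Δz = 2.41 mm — 8 equal slices spanning the solid's height, so layer i sits at z = i·h/8 — gives 8 non-empty perimeters. Each is a 6-segment closed polygon; G0 lifts to the layer z and rapids to the start vertex, then G1 traces the edges.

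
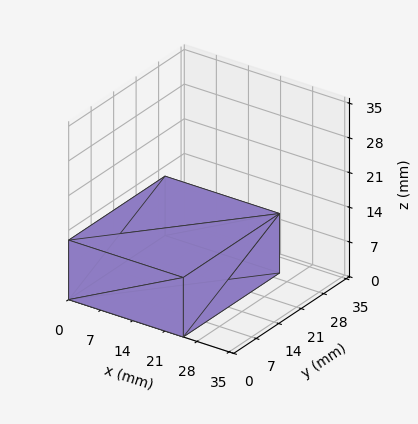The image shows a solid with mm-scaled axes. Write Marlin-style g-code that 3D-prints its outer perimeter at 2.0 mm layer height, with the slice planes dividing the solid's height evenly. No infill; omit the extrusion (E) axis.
Reading the render: the shape is a rectangular box, roughly 25 × 30 mm footprint and 12 mm tall (dimensions read to the nearest mm from the axis ticks). For the g-code, the solid's height is divided into equal slices at the stated Δz and each level perimeter traced with G1 moves after a G0 lift.

; perimeter-only toolpath
G21 ; units = mm
G90 ; absolute positioning
G28 ; home
; layer 1
G0 Z2.0
G0 X0.0 Y0.0
G1 X25.0 Y0.0
G1 X25.0 Y30.0
G1 X0.0 Y30.0
G1 X0.0 Y0.0
; layer 2
G0 Z4.0
G0 X0.0 Y0.0
G1 X25.0 Y0.0
G1 X25.0 Y30.0
G1 X0.0 Y30.0
G1 X0.0 Y0.0
; layer 3
G0 Z6.0
G0 X0.0 Y0.0
G1 X25.0 Y0.0
G1 X25.0 Y30.0
G1 X0.0 Y30.0
G1 X0.0 Y0.0
; layer 4
G0 Z8.0
G0 X0.0 Y0.0
G1 X25.0 Y0.0
G1 X25.0 Y30.0
G1 X0.0 Y30.0
G1 X0.0 Y0.0
; layer 5
G0 Z10.0
G0 X0.0 Y0.0
G1 X25.0 Y0.0
G1 X25.0 Y30.0
G1 X0.0 Y30.0
G1 X0.0 Y0.0
; layer 6
G0 Z12.0
G0 X0.0 Y0.0
G1 X25.0 Y0.0
G1 X25.0 Y30.0
G1 X0.0 Y30.0
G1 X0.0 Y0.0
M2 ; end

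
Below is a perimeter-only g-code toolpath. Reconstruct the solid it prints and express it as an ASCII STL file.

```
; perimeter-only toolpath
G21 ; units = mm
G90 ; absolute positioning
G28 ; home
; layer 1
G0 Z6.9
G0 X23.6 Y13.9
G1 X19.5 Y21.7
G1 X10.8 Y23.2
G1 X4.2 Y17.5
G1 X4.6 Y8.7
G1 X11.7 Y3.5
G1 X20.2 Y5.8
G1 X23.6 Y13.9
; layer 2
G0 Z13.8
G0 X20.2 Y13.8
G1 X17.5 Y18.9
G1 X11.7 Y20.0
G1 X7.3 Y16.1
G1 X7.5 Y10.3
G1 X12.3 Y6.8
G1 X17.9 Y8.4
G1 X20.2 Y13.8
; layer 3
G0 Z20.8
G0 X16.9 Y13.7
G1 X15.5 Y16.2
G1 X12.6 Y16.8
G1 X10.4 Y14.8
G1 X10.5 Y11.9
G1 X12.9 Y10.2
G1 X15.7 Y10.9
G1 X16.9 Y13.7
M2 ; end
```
solid part
  facet normal 0.0000 0.0000 -1.0000
    outer loop
      vertex 9.9 26.5 0.0
      vertex 21.5 24.4 0.0
      vertex 27.0 14.1 0.0
    endloop
  endfacet
  facet normal 0.0000 0.0000 -1.0000
    outer loop
      vertex 1.1 18.8 0.0
      vertex 9.9 26.5 0.0
      vertex 27.0 14.1 0.0
    endloop
  endfacet
  facet normal 0.0000 0.0000 -1.0000
    outer loop
      vertex 1.6 7.1 0.0
      vertex 1.1 18.8 0.0
      vertex 27.0 14.1 0.0
    endloop
  endfacet
  facet normal 0.0000 0.0000 -1.0000
    outer loop
      vertex 11.1 0.2 0.0
      vertex 1.6 7.1 0.0
      vertex 27.0 14.1 0.0
    endloop
  endfacet
  facet normal 0.0000 0.0000 -1.0000
    outer loop
      vertex 22.4 3.3 0.0
      vertex 11.1 0.2 0.0
      vertex 27.0 14.1 0.0
    endloop
  endfacet
  facet normal 0.8074 0.4311 0.4028
    outer loop
      vertex 27.0 14.1 0.0
      vertex 21.5 24.4 0.0
      vertex 13.5 13.5 27.7
    endloop
  endfacet
  facet normal 0.1631 0.9011 0.4017
    outer loop
      vertex 21.5 24.4 0.0
      vertex 9.9 26.5 0.0
      vertex 13.5 13.5 27.7
    endloop
  endfacet
  facet normal -0.6030 0.6892 0.4018
    outer loop
      vertex 9.9 26.5 0.0
      vertex 1.1 18.8 0.0
      vertex 13.5 13.5 27.7
    endloop
  endfacet
  facet normal -0.9148 -0.0391 0.4020
    outer loop
      vertex 1.1 18.8 0.0
      vertex 1.6 7.1 0.0
      vertex 13.5 13.5 27.7
    endloop
  endfacet
  facet normal -0.5380 -0.7407 0.4023
    outer loop
      vertex 1.6 7.1 0.0
      vertex 11.1 0.2 0.0
      vertex 13.5 13.5 27.7
    endloop
  endfacet
  facet normal 0.2421 -0.8827 0.4028
    outer loop
      vertex 11.1 0.2 0.0
      vertex 22.4 3.3 0.0
      vertex 13.5 13.5 27.7
    endloop
  endfacet
  facet normal 0.8421 -0.3587 0.4027
    outer loop
      vertex 22.4 3.3 0.0
      vertex 27.0 14.1 0.0
      vertex 13.5 13.5 27.7
    endloop
  endfacet
endsolid part

The G0 Z moves step by Δz≈6.9 mm. The G1 loops shrink linearly with z, so the solid tapers from its base footprint up to z≈27.7. Closing with a flat bottom cap and the tapered top and triangulating gives 12 facets — a regular 7-sided pyramid, base circumscribed radius ≈ 13.5 mm, apex at z ≈ 27.7 mm.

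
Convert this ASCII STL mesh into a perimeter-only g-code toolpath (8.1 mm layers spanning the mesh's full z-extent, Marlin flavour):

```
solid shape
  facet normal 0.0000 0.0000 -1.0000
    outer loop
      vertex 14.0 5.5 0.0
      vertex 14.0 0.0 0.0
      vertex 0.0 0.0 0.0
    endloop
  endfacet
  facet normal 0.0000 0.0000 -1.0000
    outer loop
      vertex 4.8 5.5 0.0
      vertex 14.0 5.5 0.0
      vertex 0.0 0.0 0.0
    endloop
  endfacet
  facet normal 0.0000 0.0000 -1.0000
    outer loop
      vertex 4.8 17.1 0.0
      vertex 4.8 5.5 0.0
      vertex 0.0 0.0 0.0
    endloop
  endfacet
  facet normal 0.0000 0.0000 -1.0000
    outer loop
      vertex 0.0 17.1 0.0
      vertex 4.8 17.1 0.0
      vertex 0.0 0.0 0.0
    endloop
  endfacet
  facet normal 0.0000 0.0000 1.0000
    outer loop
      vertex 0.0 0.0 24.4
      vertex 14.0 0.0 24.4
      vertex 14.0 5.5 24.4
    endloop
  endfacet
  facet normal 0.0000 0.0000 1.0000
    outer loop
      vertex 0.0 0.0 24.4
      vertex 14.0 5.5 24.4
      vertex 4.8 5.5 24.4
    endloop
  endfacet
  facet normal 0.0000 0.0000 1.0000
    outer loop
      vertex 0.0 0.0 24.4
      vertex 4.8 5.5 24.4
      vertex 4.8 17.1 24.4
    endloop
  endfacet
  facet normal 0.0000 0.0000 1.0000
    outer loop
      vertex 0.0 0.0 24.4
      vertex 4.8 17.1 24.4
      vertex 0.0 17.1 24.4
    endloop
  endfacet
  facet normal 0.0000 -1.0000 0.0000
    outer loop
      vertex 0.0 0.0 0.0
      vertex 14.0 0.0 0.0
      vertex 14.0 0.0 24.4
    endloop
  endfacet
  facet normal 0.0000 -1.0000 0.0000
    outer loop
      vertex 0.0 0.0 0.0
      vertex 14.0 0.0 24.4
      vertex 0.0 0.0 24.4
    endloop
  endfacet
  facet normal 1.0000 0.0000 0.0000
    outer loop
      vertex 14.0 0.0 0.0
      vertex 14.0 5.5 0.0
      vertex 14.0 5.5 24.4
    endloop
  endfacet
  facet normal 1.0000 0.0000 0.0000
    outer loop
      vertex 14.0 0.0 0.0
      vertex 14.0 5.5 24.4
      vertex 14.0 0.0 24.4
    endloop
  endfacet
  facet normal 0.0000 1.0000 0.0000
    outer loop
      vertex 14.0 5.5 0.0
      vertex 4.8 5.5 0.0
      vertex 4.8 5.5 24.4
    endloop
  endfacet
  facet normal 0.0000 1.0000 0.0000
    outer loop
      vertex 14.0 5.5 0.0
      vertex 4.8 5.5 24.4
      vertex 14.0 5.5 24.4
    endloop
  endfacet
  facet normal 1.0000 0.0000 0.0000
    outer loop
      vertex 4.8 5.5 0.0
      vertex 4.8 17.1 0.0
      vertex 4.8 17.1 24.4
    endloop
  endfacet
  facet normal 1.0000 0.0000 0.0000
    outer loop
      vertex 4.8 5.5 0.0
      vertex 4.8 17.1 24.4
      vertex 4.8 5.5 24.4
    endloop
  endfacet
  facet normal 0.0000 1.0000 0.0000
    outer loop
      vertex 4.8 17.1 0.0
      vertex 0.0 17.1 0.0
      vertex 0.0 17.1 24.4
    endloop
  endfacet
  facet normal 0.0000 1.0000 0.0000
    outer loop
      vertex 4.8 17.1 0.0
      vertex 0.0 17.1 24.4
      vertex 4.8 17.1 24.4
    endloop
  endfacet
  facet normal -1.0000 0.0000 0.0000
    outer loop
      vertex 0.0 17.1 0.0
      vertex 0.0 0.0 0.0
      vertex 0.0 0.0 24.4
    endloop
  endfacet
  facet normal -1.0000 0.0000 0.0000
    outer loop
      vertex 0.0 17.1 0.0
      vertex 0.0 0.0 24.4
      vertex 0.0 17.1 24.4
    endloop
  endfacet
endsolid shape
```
; perimeter-only toolpath
G21 ; units = mm
G90 ; absolute positioning
G28 ; home
; layer 1
G0 Z8.1
G0 X0.0 Y0.0
G1 X14.0 Y0.0
G1 X14.0 Y5.5
G1 X4.8 Y5.5
G1 X4.8 Y17.1
G1 X0.0 Y17.1
G1 X0.0 Y0.0
; layer 2
G0 Z16.3
G0 X0.0 Y0.0
G1 X14.0 Y0.0
G1 X14.0 Y5.5
G1 X4.8 Y5.5
G1 X4.8 Y17.1
G1 X0.0 Y17.1
G1 X0.0 Y0.0
; layer 3
G0 Z24.4
G0 X0.0 Y0.0
G1 X14.0 Y0.0
G1 X14.0 Y5.5
G1 X4.8 Y5.5
G1 X4.8 Y17.1
G1 X0.0 Y17.1
G1 X0.0 Y0.0
M2 ; end

The solid is an L-shaped prism: outer 14 × 17.1 mm, arm thicknesses ≈ 5.5 mm (horizontal) and 4.8 mm (vertical), extruded 24.4 mm in z. Slicing at Δz = 8.1 mm — 3 equal slices spanning the solid's height, so layer i sits at z = i·h/3 — gives 3 non-empty perimeters. Each is a 6-segment closed polygon; G0 lifts to the layer z and rapids to the start vertex, then G1 traces the edges.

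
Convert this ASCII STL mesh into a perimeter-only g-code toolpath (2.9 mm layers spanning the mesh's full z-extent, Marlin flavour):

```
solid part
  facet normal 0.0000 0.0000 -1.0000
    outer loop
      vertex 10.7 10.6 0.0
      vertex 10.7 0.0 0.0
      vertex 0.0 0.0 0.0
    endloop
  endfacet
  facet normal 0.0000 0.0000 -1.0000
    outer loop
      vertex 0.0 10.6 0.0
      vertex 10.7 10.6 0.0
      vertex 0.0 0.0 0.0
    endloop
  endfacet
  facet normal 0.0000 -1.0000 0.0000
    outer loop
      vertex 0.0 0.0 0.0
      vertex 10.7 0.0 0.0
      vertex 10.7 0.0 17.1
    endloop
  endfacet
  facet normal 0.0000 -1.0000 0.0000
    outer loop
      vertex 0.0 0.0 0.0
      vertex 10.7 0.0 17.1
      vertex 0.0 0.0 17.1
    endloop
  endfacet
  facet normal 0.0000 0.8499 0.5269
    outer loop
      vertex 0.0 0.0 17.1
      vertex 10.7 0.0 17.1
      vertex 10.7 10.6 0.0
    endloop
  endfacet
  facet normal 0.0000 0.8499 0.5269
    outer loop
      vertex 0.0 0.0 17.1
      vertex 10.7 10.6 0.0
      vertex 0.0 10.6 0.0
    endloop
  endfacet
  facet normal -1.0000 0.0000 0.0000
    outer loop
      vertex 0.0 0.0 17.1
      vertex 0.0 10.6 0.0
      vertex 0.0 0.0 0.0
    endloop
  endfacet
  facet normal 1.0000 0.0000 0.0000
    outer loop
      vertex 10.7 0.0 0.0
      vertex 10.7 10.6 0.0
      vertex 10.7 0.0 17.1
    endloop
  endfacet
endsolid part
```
; perimeter-only toolpath
G21 ; units = mm
G90 ; absolute positioning
G28 ; home
; layer 1
G0 Z2.9
G0 X0.0 Y0.0
G1 X10.7 Y0.0
G1 X10.7 Y8.8
G1 X0.0 Y8.8
G1 X0.0 Y0.0
; layer 2
G0 Z5.7
G0 X0.0 Y0.0
G1 X10.7 Y0.0
G1 X10.7 Y7.1
G1 X0.0 Y7.1
G1 X0.0 Y0.0
; layer 3
G0 Z8.6
G0 X0.0 Y0.0
G1 X10.7 Y0.0
G1 X10.7 Y5.3
G1 X0.0 Y5.3
G1 X0.0 Y0.0
; layer 4
G0 Z11.4
G0 X0.0 Y0.0
G1 X10.7 Y0.0
G1 X10.7 Y3.5
G1 X0.0 Y3.5
G1 X0.0 Y0.0
; layer 5
G0 Z14.2
G0 X0.0 Y0.0
G1 X10.7 Y0.0
G1 X10.7 Y1.8
G1 X0.0 Y1.8
G1 X0.0 Y0.0
M2 ; end

The solid is a wedge (ramp): 10.7 × 10.6 mm base, rising to 17.1 mm along the y=0 edge and sloping linearly to z=0 at y=10.6. Slicing at Δz = 2.9 mm — 6 equal slices spanning the solid's height, so layer i sits at z = i·h/6 — gives 5 non-empty perimeters. Each is a 4-segment closed polygon; G0 lifts to the layer z and rapids to the start vertex, then G1 traces the edges. The cross-section shrinks linearly with z (the slice at the apex is degenerate and omitted).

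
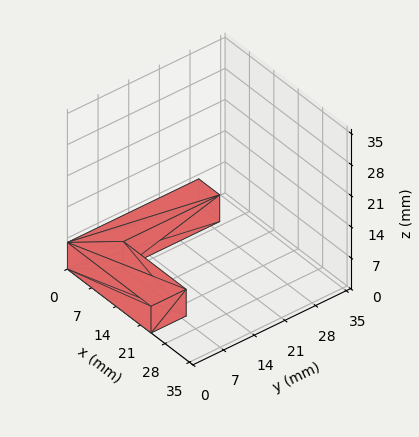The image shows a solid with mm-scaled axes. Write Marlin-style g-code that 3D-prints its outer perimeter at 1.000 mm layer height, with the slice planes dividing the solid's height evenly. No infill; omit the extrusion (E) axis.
Reading the render: the shape is an L-shaped prism: outer 24 × 30 mm, arm thicknesses ≈ 8 mm (horizontal) and 6 mm (vertical), extruded 6 mm in z (dimensions read to the nearest mm from the axis ticks). For the g-code, the solid's height is divided into equal slices at the stated Δz and each level perimeter traced with G1 moves after a G0 lift.

; perimeter-only toolpath
G21 ; units = mm
G90 ; absolute positioning
G28 ; home
; layer 1
G0 Z1.000
G0 X0.000 Y0.000
G1 X24.000 Y0.000
G1 X24.000 Y8.000
G1 X6.000 Y8.000
G1 X6.000 Y30.000
G1 X0.000 Y30.000
G1 X0.000 Y0.000
; layer 2
G0 Z2.000
G0 X0.000 Y0.000
G1 X24.000 Y0.000
G1 X24.000 Y8.000
G1 X6.000 Y8.000
G1 X6.000 Y30.000
G1 X0.000 Y30.000
G1 X0.000 Y0.000
; layer 3
G0 Z3.000
G0 X0.000 Y0.000
G1 X24.000 Y0.000
G1 X24.000 Y8.000
G1 X6.000 Y8.000
G1 X6.000 Y30.000
G1 X0.000 Y30.000
G1 X0.000 Y0.000
; layer 4
G0 Z4.000
G0 X0.000 Y0.000
G1 X24.000 Y0.000
G1 X24.000 Y8.000
G1 X6.000 Y8.000
G1 X6.000 Y30.000
G1 X0.000 Y30.000
G1 X0.000 Y0.000
; layer 5
G0 Z5.000
G0 X0.000 Y0.000
G1 X24.000 Y0.000
G1 X24.000 Y8.000
G1 X6.000 Y8.000
G1 X6.000 Y30.000
G1 X0.000 Y30.000
G1 X0.000 Y0.000
; layer 6
G0 Z6.000
G0 X0.000 Y0.000
G1 X24.000 Y0.000
G1 X24.000 Y8.000
G1 X6.000 Y8.000
G1 X6.000 Y30.000
G1 X0.000 Y30.000
G1 X0.000 Y0.000
M2 ; end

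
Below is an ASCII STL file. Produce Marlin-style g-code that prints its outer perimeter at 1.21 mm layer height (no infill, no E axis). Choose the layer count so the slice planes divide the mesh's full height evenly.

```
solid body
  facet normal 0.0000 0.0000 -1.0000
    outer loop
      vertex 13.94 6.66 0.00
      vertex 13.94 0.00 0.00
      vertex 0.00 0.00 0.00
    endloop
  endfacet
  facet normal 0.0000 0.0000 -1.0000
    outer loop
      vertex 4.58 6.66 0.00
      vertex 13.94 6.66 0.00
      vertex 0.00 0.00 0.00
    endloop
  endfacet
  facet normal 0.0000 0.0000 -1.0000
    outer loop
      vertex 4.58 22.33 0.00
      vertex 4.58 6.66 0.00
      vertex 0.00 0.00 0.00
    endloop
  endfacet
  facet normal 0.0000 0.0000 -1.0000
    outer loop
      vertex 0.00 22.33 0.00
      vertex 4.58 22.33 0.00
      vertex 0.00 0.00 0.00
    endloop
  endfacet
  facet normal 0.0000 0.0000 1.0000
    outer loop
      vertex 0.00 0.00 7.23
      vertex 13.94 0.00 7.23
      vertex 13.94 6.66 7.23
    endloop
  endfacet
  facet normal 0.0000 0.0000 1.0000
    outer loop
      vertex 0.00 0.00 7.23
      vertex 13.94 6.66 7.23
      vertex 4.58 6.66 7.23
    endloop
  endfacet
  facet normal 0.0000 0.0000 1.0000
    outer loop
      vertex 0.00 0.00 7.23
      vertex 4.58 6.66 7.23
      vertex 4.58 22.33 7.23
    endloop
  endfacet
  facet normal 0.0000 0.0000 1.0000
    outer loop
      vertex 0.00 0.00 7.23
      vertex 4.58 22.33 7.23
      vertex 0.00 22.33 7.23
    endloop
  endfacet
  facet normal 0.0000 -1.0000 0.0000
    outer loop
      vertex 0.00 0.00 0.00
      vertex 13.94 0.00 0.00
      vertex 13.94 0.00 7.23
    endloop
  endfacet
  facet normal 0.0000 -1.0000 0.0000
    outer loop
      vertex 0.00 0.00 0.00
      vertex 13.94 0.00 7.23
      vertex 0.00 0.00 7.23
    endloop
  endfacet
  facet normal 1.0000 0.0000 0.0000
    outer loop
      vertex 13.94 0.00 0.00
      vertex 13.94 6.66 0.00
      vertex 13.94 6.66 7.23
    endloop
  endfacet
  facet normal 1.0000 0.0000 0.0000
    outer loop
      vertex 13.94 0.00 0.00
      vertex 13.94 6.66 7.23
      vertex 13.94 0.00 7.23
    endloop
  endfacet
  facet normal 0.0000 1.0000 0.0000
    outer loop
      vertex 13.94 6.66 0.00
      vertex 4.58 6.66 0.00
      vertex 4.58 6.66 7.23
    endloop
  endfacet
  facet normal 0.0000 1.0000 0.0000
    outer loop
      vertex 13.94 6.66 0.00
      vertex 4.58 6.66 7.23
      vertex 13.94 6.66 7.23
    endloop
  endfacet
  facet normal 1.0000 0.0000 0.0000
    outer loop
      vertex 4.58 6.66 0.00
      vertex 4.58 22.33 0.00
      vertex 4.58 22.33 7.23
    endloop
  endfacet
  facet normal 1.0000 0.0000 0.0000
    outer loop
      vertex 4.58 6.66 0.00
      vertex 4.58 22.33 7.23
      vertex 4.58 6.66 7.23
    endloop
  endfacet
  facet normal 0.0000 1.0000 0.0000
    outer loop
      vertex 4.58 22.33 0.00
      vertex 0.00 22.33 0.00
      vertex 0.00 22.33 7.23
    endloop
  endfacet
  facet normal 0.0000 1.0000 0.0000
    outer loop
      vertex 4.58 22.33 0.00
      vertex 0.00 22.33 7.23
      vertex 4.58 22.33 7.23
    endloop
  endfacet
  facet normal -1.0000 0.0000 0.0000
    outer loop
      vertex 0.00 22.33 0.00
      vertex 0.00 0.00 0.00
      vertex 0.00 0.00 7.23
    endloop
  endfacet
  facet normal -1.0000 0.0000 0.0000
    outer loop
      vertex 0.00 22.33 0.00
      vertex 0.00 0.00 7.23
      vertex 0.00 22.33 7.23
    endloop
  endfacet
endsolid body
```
; perimeter-only toolpath
G21 ; units = mm
G90 ; absolute positioning
G28 ; home
; layer 1
G0 Z1.21
G0 X0.00 Y0.00
G1 X13.94 Y0.00
G1 X13.94 Y6.66
G1 X4.58 Y6.66
G1 X4.58 Y22.33
G1 X0.00 Y22.33
G1 X0.00 Y0.00
; layer 2
G0 Z2.41
G0 X0.00 Y0.00
G1 X13.94 Y0.00
G1 X13.94 Y6.66
G1 X4.58 Y6.66
G1 X4.58 Y22.33
G1 X0.00 Y22.33
G1 X0.00 Y0.00
; layer 3
G0 Z3.62
G0 X0.00 Y0.00
G1 X13.94 Y0.00
G1 X13.94 Y6.66
G1 X4.58 Y6.66
G1 X4.58 Y22.33
G1 X0.00 Y22.33
G1 X0.00 Y0.00
; layer 4
G0 Z4.82
G0 X0.00 Y0.00
G1 X13.94 Y0.00
G1 X13.94 Y6.66
G1 X4.58 Y6.66
G1 X4.58 Y22.33
G1 X0.00 Y22.33
G1 X0.00 Y0.00
; layer 5
G0 Z6.03
G0 X0.00 Y0.00
G1 X13.94 Y0.00
G1 X13.94 Y6.66
G1 X4.58 Y6.66
G1 X4.58 Y22.33
G1 X0.00 Y22.33
G1 X0.00 Y0.00
; layer 6
G0 Z7.23
G0 X0.00 Y0.00
G1 X13.94 Y0.00
G1 X13.94 Y6.66
G1 X4.58 Y6.66
G1 X4.58 Y22.33
G1 X0.00 Y22.33
G1 X0.00 Y0.00
M2 ; end

The solid is an L-shaped prism: outer 13.9 × 22.3 mm, arm thicknesses ≈ 6.66 mm (horizontal) and 4.58 mm (vertical), extruded 7.23 mm in z. Slicing at Δz = 1.21 mm — 6 equal slices spanning the solid's height, so layer i sits at z = i·h/6 — gives 6 non-empty perimeters. Each is a 6-segment closed polygon; G0 lifts to the layer z and rapids to the start vertex, then G1 traces the edges.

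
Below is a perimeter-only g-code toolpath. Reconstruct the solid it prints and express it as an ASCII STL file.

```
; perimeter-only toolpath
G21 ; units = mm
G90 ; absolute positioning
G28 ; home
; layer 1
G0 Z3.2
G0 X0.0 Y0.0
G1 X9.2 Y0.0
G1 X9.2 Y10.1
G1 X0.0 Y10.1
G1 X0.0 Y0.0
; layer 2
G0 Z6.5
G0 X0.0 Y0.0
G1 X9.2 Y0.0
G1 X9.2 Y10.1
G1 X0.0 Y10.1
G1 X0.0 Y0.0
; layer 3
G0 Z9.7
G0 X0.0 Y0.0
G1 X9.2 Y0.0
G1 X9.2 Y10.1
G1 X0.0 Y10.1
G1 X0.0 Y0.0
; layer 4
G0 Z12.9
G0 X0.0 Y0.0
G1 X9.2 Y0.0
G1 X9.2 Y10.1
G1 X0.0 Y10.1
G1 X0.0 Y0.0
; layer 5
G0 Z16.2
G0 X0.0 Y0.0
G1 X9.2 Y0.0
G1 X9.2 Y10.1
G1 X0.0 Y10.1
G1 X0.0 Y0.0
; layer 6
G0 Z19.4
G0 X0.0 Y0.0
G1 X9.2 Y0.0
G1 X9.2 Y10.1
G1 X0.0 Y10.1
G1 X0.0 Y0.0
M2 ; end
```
solid part
  facet normal 0.0000 0.0000 -1.0000
    outer loop
      vertex 9.2 10.1 0.0
      vertex 9.2 0.0 0.0
      vertex 0.0 0.0 0.0
    endloop
  endfacet
  facet normal 0.0000 0.0000 -1.0000
    outer loop
      vertex 0.0 10.1 0.0
      vertex 9.2 10.1 0.0
      vertex 0.0 0.0 0.0
    endloop
  endfacet
  facet normal 0.0000 0.0000 1.0000
    outer loop
      vertex 0.0 0.0 19.4
      vertex 9.2 0.0 19.4
      vertex 9.2 10.1 19.4
    endloop
  endfacet
  facet normal 0.0000 0.0000 1.0000
    outer loop
      vertex 0.0 0.0 19.4
      vertex 9.2 10.1 19.4
      vertex 0.0 10.1 19.4
    endloop
  endfacet
  facet normal 0.0000 -1.0000 0.0000
    outer loop
      vertex 0.0 0.0 0.0
      vertex 9.2 0.0 0.0
      vertex 9.2 0.0 19.4
    endloop
  endfacet
  facet normal 0.0000 -1.0000 0.0000
    outer loop
      vertex 0.0 0.0 0.0
      vertex 9.2 0.0 19.4
      vertex 0.0 0.0 19.4
    endloop
  endfacet
  facet normal 0.0000 1.0000 0.0000
    outer loop
      vertex 9.2 10.1 19.4
      vertex 9.2 10.1 0.0
      vertex 0.0 10.1 0.0
    endloop
  endfacet
  facet normal 0.0000 1.0000 0.0000
    outer loop
      vertex 0.0 10.1 19.4
      vertex 9.2 10.1 19.4
      vertex 0.0 10.1 0.0
    endloop
  endfacet
  facet normal -1.0000 0.0000 0.0000
    outer loop
      vertex 0.0 10.1 19.4
      vertex 0.0 10.1 0.0
      vertex 0.0 0.0 0.0
    endloop
  endfacet
  facet normal -1.0000 0.0000 0.0000
    outer loop
      vertex 0.0 0.0 19.4
      vertex 0.0 10.1 19.4
      vertex 0.0 0.0 0.0
    endloop
  endfacet
  facet normal 1.0000 0.0000 0.0000
    outer loop
      vertex 9.2 0.0 0.0
      vertex 9.2 10.1 0.0
      vertex 9.2 10.1 19.4
    endloop
  endfacet
  facet normal 1.0000 0.0000 0.0000
    outer loop
      vertex 9.2 0.0 0.0
      vertex 9.2 10.1 19.4
      vertex 9.2 0.0 19.4
    endloop
  endfacet
endsolid part

The G0 Z moves step by Δz≈3.2 mm. Every layer's G1 loop is the same polygon, so the solid is a straight extrusion of it from z=0 to z≈19.4. Closing with flat bottom and top caps and triangulating gives 12 facets — a rectangular box, roughly 9.2 × 10.1 mm footprint and 19.4 mm tall.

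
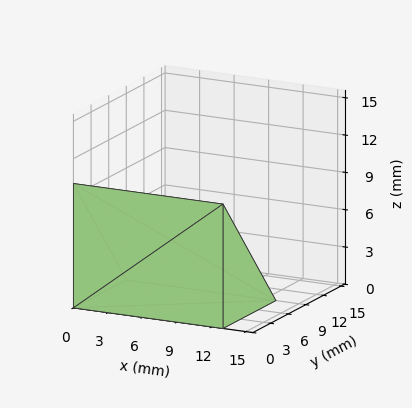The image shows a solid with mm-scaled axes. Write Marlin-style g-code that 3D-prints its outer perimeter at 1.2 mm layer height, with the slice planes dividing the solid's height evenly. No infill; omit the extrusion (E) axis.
Reading the render: the shape is a wedge (ramp): 13 × 9 mm base, rising to 10 mm along the y=0 edge and sloping linearly to z=0 at y=9 (dimensions read to the nearest mm from the axis ticks). For the g-code, the solid's height is divided into equal slices at the stated Δz and each level perimeter traced with G1 moves after a G0 lift.

; perimeter-only toolpath
G21 ; units = mm
G90 ; absolute positioning
G28 ; home
; layer 1
G0 Z1.2
G0 X0.0 Y0.0
G1 X13.0 Y0.0
G1 X13.0 Y7.9
G1 X0.0 Y7.9
G1 X0.0 Y0.0
; layer 2
G0 Z2.5
G0 X0.0 Y0.0
G1 X13.0 Y0.0
G1 X13.0 Y6.8
G1 X0.0 Y6.8
G1 X0.0 Y0.0
; layer 3
G0 Z3.8
G0 X0.0 Y0.0
G1 X13.0 Y0.0
G1 X13.0 Y5.6
G1 X0.0 Y5.6
G1 X0.0 Y0.0
; layer 4
G0 Z5.0
G0 X0.0 Y0.0
G1 X13.0 Y0.0
G1 X13.0 Y4.5
G1 X0.0 Y4.5
G1 X0.0 Y0.0
; layer 5
G0 Z6.2
G0 X0.0 Y0.0
G1 X13.0 Y0.0
G1 X13.0 Y3.4
G1 X0.0 Y3.4
G1 X0.0 Y0.0
; layer 6
G0 Z7.5
G0 X0.0 Y0.0
G1 X13.0 Y0.0
G1 X13.0 Y2.2
G1 X0.0 Y2.2
G1 X0.0 Y0.0
; layer 7
G0 Z8.8
G0 X0.0 Y0.0
G1 X13.0 Y0.0
G1 X13.0 Y1.1
G1 X0.0 Y1.1
G1 X0.0 Y0.0
M2 ; end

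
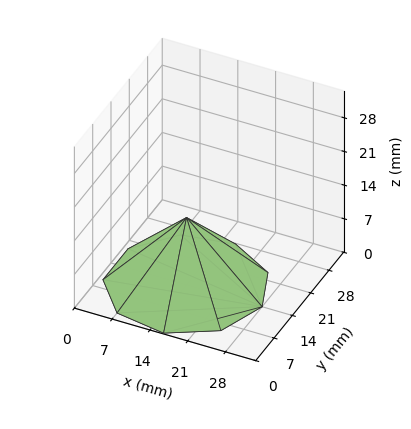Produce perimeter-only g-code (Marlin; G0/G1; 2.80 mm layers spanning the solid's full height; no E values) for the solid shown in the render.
Reading the render: the shape is a regular 9-sided pyramid, base circumscribed radius ≈ 14 mm, apex at z ≈ 14 mm (dimensions read to the nearest mm from the axis ticks). For the g-code, the solid's height is divided into equal slices at the stated Δz and each level perimeter traced with G1 moves after a G0 lift.

; perimeter-only toolpath
G21 ; units = mm
G90 ; absolute positioning
G28 ; home
; layer 1
G0 Z2.80
G0 X25.20 Y14.00
G1 X22.58 Y21.20
G1 X15.94 Y25.03
G1 X8.40 Y23.70
G1 X3.47 Y17.83
G1 X3.47 Y10.17
G1 X8.40 Y4.30
G1 X15.94 Y2.97
G1 X22.58 Y6.80
G1 X25.20 Y14.00
; layer 2
G0 Z5.60
G0 X22.40 Y14.00
G1 X20.43 Y19.40
G1 X15.46 Y22.27
G1 X9.80 Y21.27
G1 X6.10 Y16.87
G1 X6.10 Y11.13
G1 X9.80 Y6.73
G1 X15.46 Y5.73
G1 X20.43 Y8.60
G1 X22.40 Y14.00
; layer 3
G0 Z8.40
G0 X19.60 Y14.00
G1 X18.29 Y17.60
G1 X14.97 Y19.52
G1 X11.20 Y18.85
G1 X8.74 Y15.92
G1 X8.74 Y12.08
G1 X11.20 Y9.15
G1 X14.97 Y8.48
G1 X18.29 Y10.40
G1 X19.60 Y14.00
; layer 4
G0 Z11.20
G0 X16.80 Y14.00
G1 X16.14 Y15.80
G1 X14.49 Y16.76
G1 X12.60 Y16.42
G1 X11.37 Y14.96
G1 X11.37 Y13.04
G1 X12.60 Y11.58
G1 X14.49 Y11.24
G1 X16.14 Y12.20
G1 X16.80 Y14.00
M2 ; end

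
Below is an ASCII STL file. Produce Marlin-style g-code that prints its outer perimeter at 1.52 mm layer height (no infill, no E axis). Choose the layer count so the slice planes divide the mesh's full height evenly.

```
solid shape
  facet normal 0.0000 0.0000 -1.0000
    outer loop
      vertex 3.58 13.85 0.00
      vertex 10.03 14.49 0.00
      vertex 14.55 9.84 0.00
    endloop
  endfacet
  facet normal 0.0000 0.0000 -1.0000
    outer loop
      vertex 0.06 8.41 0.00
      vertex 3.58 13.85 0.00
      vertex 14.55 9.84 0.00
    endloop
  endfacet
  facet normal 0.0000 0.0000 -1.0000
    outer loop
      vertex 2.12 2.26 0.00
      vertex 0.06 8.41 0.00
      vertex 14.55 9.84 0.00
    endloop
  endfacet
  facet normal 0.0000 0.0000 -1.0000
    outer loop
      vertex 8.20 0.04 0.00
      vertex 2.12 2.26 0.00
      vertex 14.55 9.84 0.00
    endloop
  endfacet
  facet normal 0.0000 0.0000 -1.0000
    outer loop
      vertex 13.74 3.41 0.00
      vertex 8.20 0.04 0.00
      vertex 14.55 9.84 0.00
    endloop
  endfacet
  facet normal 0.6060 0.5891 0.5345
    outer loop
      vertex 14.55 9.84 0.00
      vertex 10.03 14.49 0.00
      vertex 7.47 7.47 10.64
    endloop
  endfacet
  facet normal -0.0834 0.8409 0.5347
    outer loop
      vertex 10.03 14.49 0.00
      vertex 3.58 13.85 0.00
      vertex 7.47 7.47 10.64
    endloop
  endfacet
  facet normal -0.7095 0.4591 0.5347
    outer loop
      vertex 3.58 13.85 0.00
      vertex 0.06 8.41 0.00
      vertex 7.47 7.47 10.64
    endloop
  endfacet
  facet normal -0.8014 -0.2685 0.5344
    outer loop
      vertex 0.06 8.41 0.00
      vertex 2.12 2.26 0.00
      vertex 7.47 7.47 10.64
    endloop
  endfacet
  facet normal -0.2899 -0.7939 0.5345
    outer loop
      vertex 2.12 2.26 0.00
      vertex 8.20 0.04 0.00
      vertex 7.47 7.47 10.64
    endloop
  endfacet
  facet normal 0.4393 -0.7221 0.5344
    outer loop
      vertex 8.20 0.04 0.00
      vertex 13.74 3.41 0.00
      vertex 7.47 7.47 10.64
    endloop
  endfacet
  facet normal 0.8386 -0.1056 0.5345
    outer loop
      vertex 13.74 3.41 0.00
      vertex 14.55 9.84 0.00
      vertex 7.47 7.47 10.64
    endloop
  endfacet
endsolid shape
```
; perimeter-only toolpath
G21 ; units = mm
G90 ; absolute positioning
G28 ; home
; layer 1
G0 Z1.52
G0 X13.54 Y9.50
G1 X9.66 Y13.49
G1 X4.14 Y12.94
G1 X1.12 Y8.28
G1 X2.88 Y3.00
G1 X8.10 Y1.10
G1 X12.84 Y3.99
G1 X13.54 Y9.50
; layer 2
G0 Z3.04
G0 X12.53 Y9.16
G1 X9.30 Y12.48
G1 X4.69 Y12.03
G1 X2.18 Y8.14
G1 X3.65 Y3.75
G1 X7.99 Y2.16
G1 X11.95 Y4.57
G1 X12.53 Y9.16
; layer 3
G0 Z4.56
G0 X11.52 Y8.82
G1 X8.93 Y11.48
G1 X5.25 Y11.12
G1 X3.24 Y8.01
G1 X4.41 Y4.49
G1 X7.89 Y3.22
G1 X11.05 Y5.15
G1 X11.52 Y8.82
; layer 4
G0 Z6.08
G0 X10.50 Y8.49
G1 X8.57 Y10.48
G1 X5.80 Y10.20
G1 X4.29 Y7.87
G1 X5.18 Y5.24
G1 X7.78 Y4.29
G1 X10.16 Y5.73
G1 X10.50 Y8.49
; layer 5
G0 Z7.60
G0 X9.49 Y8.15
G1 X8.20 Y9.48
G1 X6.36 Y9.29
G1 X5.35 Y7.74
G1 X5.94 Y5.98
G1 X7.68 Y5.35
G1 X9.26 Y6.31
G1 X9.49 Y8.15
; layer 6
G0 Z9.12
G0 X8.48 Y7.81
G1 X7.84 Y8.47
G1 X6.91 Y8.38
G1 X6.41 Y7.60
G1 X6.71 Y6.73
G1 X7.57 Y6.41
G1 X8.37 Y6.89
G1 X8.48 Y7.81
M2 ; end

The solid is a regular 7-sided pyramid, base circumscribed radius ≈ 7.47 mm, apex at z ≈ 10.6 mm. Slicing at Δz = 1.52 mm — 7 equal slices spanning the solid's height, so layer i sits at z = i·h/7 — gives 6 non-empty perimeters. Each is a 7-segment closed polygon; G0 lifts to the layer z and rapids to the start vertex, then G1 traces the edges. The cross-section shrinks linearly with z (the slice at the apex is degenerate and omitted).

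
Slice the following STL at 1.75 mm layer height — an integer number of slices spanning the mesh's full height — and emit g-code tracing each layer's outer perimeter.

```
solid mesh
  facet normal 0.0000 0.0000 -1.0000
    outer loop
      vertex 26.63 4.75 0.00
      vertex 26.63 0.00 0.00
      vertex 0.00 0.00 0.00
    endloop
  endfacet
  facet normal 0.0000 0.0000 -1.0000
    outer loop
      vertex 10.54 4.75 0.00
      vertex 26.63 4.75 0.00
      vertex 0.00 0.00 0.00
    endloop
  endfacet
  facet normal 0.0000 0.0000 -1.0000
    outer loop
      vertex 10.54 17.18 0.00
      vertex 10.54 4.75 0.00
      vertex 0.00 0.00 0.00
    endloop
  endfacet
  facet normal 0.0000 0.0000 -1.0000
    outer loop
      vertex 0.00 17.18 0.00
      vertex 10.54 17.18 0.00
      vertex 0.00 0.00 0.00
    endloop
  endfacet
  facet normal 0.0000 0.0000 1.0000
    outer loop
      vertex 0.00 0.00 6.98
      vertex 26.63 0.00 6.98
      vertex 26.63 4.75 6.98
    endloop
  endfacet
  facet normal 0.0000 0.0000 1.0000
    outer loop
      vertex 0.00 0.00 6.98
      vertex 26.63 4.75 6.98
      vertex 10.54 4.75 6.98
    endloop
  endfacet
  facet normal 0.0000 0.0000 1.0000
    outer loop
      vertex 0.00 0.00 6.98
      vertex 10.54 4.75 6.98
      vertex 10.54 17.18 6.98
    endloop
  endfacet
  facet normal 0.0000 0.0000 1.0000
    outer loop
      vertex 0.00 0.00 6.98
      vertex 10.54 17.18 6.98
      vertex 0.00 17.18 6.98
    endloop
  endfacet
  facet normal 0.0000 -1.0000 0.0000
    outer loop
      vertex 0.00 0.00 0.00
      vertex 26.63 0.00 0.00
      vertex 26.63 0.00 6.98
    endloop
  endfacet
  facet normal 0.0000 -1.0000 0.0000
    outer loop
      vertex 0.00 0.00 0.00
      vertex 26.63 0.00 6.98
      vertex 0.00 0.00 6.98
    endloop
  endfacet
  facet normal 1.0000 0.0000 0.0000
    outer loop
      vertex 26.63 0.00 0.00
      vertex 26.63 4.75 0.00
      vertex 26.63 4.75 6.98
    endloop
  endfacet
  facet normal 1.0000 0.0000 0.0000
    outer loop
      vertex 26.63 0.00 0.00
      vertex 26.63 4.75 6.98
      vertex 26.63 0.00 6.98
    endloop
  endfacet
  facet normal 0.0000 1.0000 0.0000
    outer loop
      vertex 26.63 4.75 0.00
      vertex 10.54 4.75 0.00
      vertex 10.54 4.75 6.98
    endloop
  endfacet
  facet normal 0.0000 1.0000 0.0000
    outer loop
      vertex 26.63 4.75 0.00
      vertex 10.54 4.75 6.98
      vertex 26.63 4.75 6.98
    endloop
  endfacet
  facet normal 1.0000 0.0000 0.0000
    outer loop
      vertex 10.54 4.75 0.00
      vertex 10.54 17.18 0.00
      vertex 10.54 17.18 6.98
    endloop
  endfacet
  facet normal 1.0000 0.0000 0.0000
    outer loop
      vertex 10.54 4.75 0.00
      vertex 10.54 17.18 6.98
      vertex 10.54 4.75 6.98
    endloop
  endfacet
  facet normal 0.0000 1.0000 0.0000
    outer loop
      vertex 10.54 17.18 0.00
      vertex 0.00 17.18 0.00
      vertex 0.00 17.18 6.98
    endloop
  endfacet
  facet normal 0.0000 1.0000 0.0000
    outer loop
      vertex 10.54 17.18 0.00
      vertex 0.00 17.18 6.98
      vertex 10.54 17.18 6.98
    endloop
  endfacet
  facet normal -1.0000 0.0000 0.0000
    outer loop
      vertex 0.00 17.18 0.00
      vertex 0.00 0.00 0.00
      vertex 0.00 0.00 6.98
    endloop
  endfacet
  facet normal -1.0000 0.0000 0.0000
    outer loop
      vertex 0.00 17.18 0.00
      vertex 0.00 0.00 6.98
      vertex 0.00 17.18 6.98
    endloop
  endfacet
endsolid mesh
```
; perimeter-only toolpath
G21 ; units = mm
G90 ; absolute positioning
G28 ; home
; layer 1
G0 Z1.75
G0 X0.00 Y0.00
G1 X26.63 Y0.00
G1 X26.63 Y4.75
G1 X10.54 Y4.75
G1 X10.54 Y17.18
G1 X0.00 Y17.18
G1 X0.00 Y0.00
; layer 2
G0 Z3.49
G0 X0.00 Y0.00
G1 X26.63 Y0.00
G1 X26.63 Y4.75
G1 X10.54 Y4.75
G1 X10.54 Y17.18
G1 X0.00 Y17.18
G1 X0.00 Y0.00
; layer 3
G0 Z5.24
G0 X0.00 Y0.00
G1 X26.63 Y0.00
G1 X26.63 Y4.75
G1 X10.54 Y4.75
G1 X10.54 Y17.18
G1 X0.00 Y17.18
G1 X0.00 Y0.00
; layer 4
G0 Z6.98
G0 X0.00 Y0.00
G1 X26.63 Y0.00
G1 X26.63 Y4.75
G1 X10.54 Y4.75
G1 X10.54 Y17.18
G1 X0.00 Y17.18
G1 X0.00 Y0.00
M2 ; end

The solid is an L-shaped prism: outer 26.6 × 17.2 mm, arm thicknesses ≈ 4.75 mm (horizontal) and 10.5 mm (vertical), extruded 6.98 mm in z. Slicing at Δz = 1.75 mm — 4 equal slices spanning the solid's height, so layer i sits at z = i·h/4 — gives 4 non-empty perimeters. Each is a 6-segment closed polygon; G0 lifts to the layer z and rapids to the start vertex, then G1 traces the edges.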